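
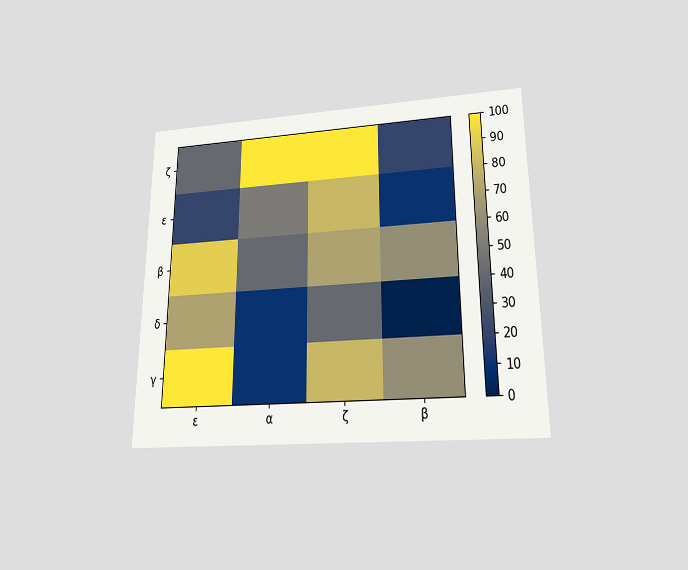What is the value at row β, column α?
The chart is viewed slightly from below. Matching cell (β, α) against the colorbar gives 40.

40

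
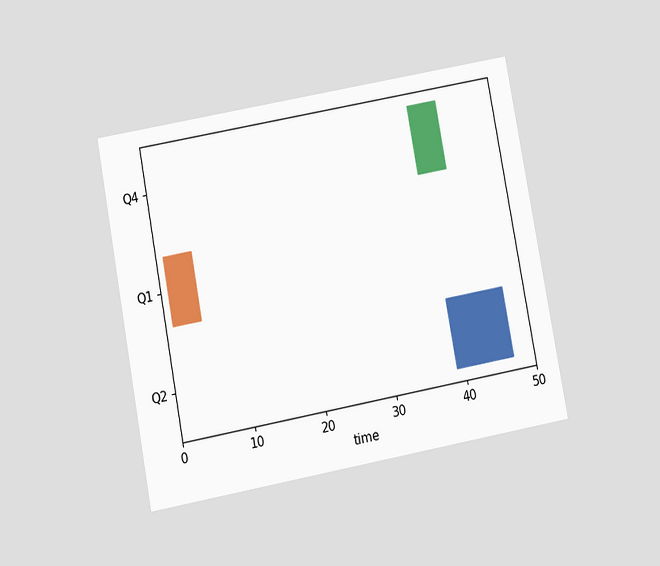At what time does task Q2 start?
39

The chart is tilted about 11° counter-clockwise and viewed at a slight angle. The Q2 bar begins at t=39.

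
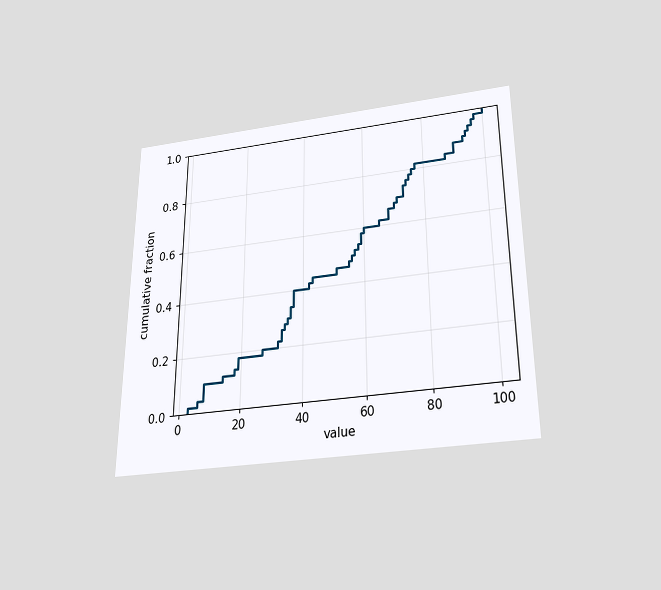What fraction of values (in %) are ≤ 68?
The chart is viewed slightly from below. At x=68 the ECDF step is at 66%.

66%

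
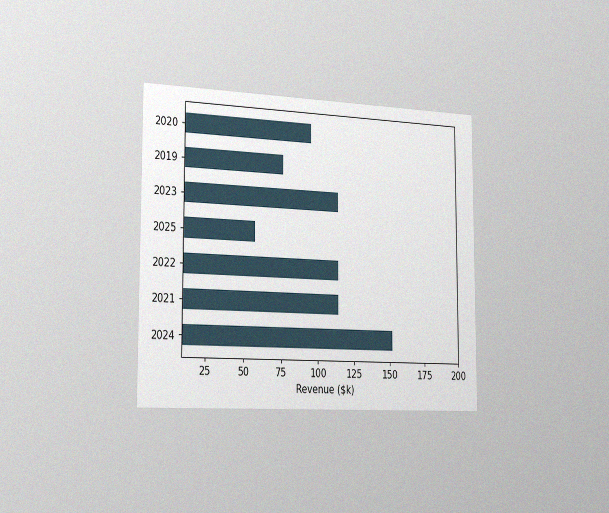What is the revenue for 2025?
The chart is viewed slightly from the left, with some photo noise. Reading along the chart's x-axis, the 2025 bar reaches $57k.

$57k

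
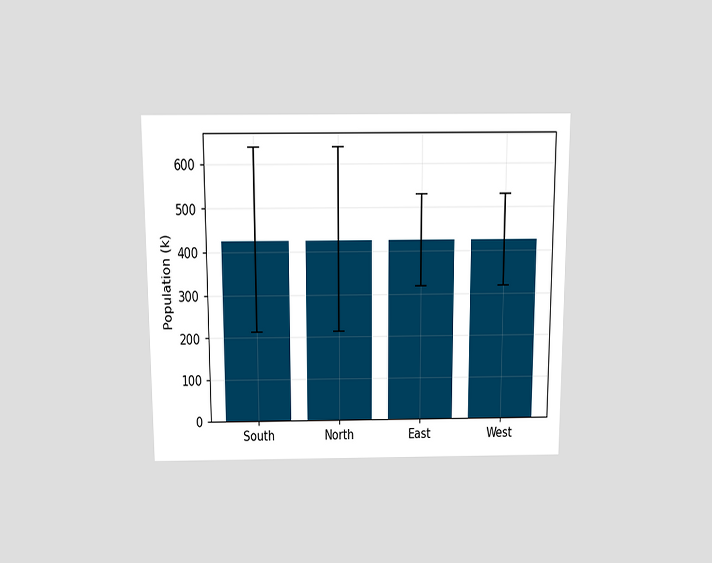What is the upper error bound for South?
636k

The chart is viewed slightly from above. The South bar's upper whisker reaches 636k.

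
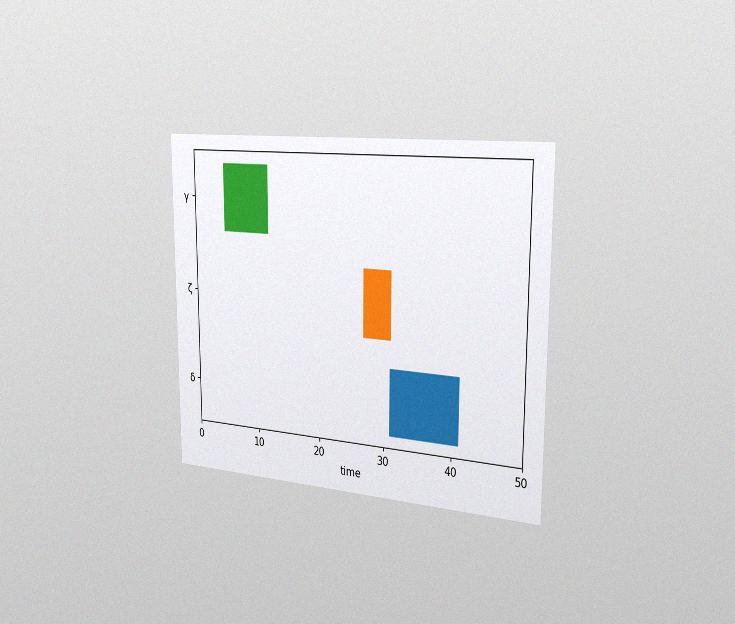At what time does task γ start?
The chart is viewed slightly from the right, with some photo noise. The γ bar begins at t=5.

5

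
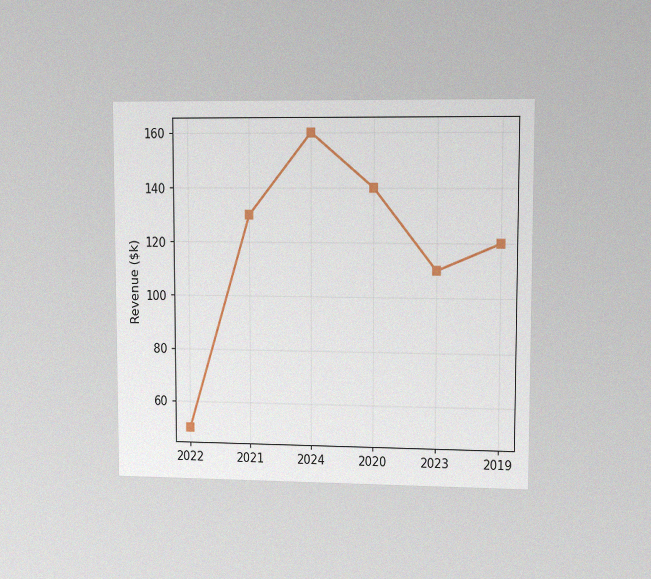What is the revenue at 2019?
$120k

The chart is viewed at a slight angle, with some photo noise. At 2019, the line is at $120k.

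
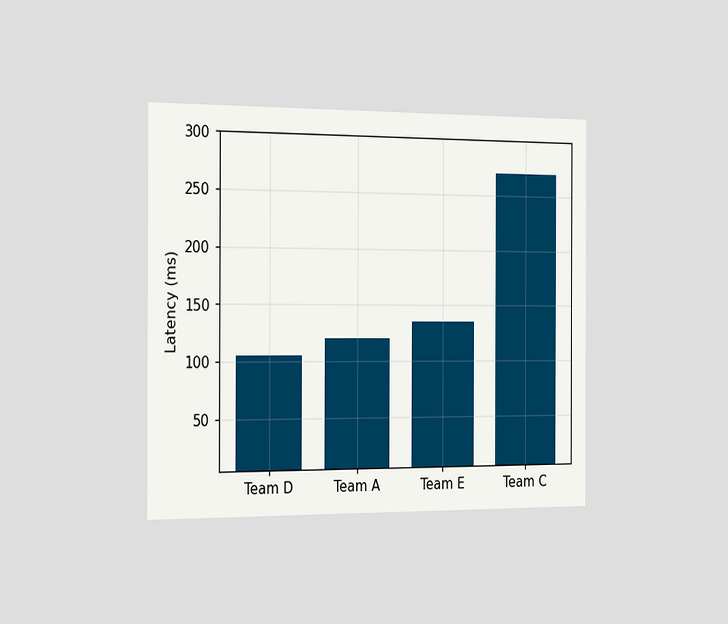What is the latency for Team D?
The chart is viewed slightly from the left. Reading along the chart's y-axis, the Team D bar reaches 105ms.

105ms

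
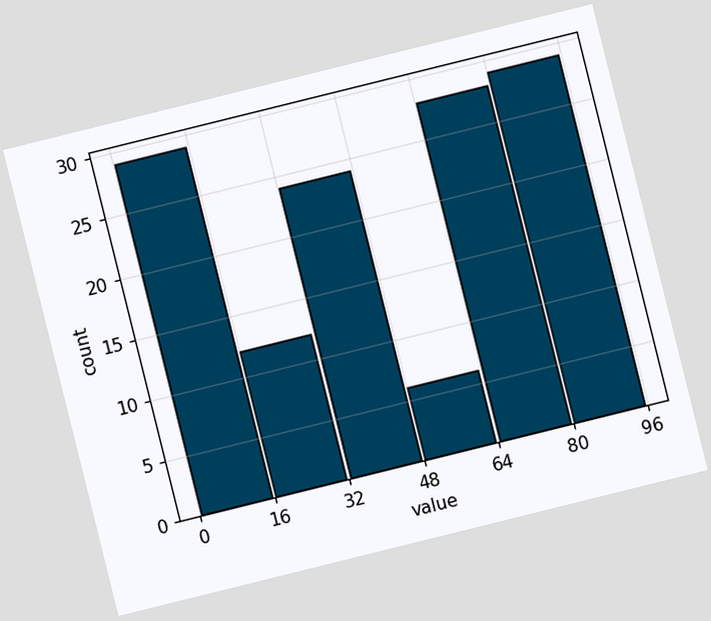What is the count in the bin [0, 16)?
The chart is tilted about 14° counter-clockwise. The [0, 16) bin has height 29.

29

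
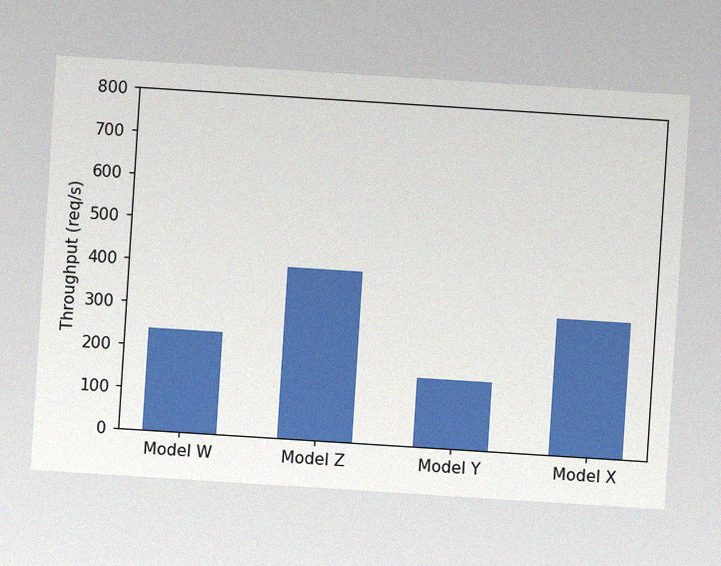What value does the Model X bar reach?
The chart is tilted about 4° clockwise, with some photo noise. Reading along the chart's y-axis, the Model X bar reaches 320req/s.

320req/s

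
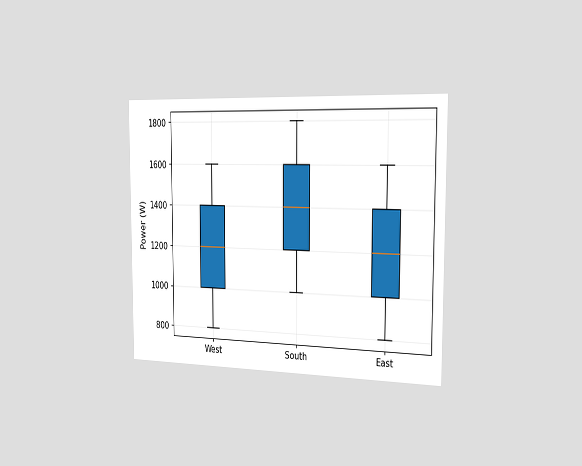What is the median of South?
1400W

The chart is viewed slightly from the right. The median line in the South box sits at 1400W.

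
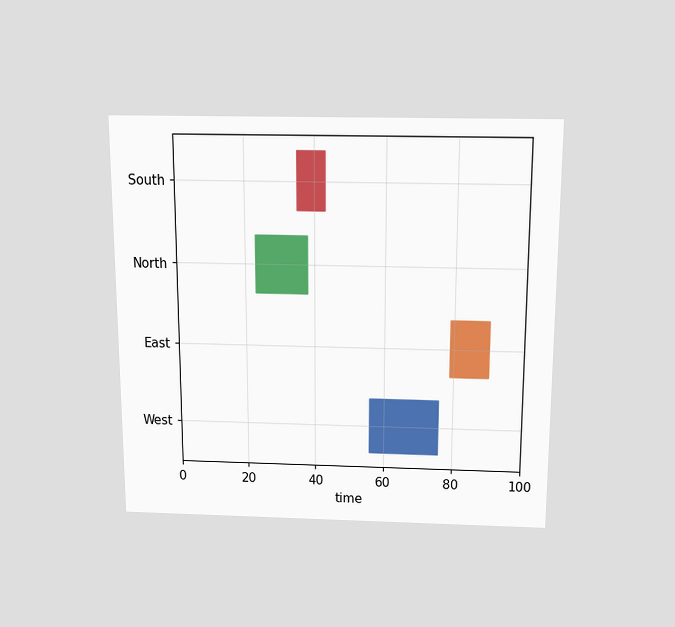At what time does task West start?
56

The chart is viewed slightly from above. The West bar begins at t=56.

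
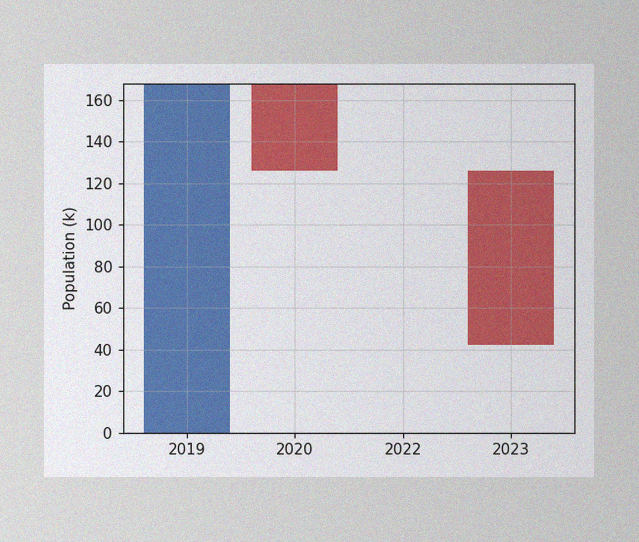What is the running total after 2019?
168k

The image has some photo noise and uneven lighting. After 2019 the running total reaches 168k.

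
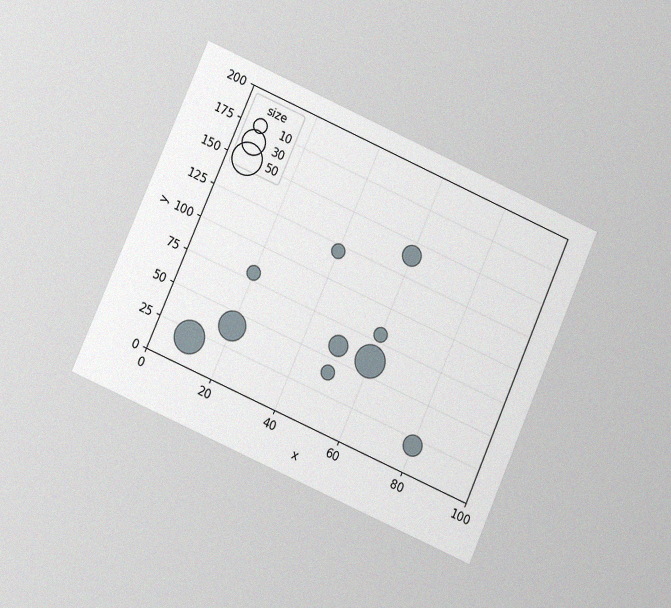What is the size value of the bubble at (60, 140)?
20

The chart is tilted about 24° clockwise and viewed at a slight angle, with some photo noise. Matching the bubble at (60, 140) against the size legend gives 20.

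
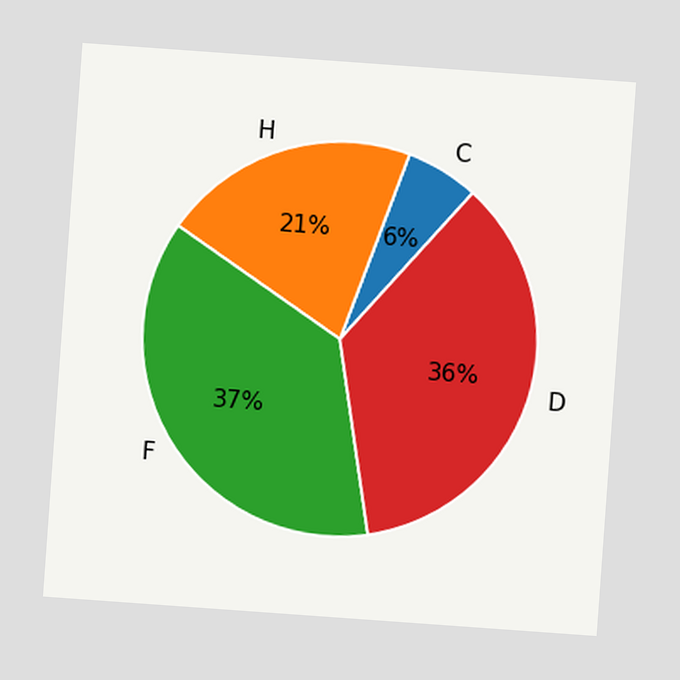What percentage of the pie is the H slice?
21%

The chart is tilted about 4° clockwise. The H slice takes up 21% of the pie.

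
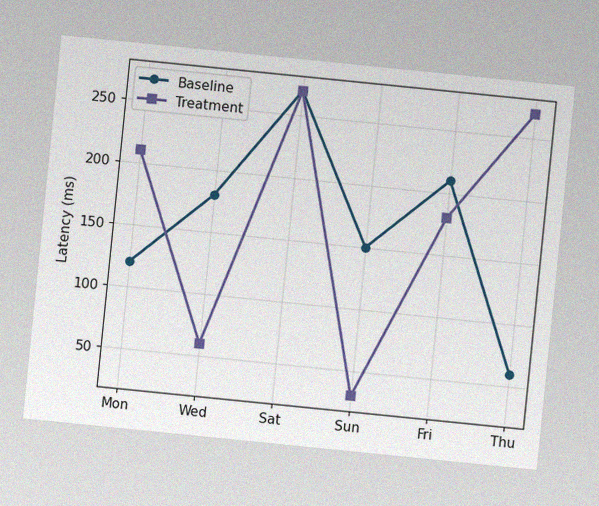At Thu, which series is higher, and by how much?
The chart is tilted about 6° clockwise, with some photo noise. At Thu, Treatment sits above the other line by 210ms.

Treatment, by 210ms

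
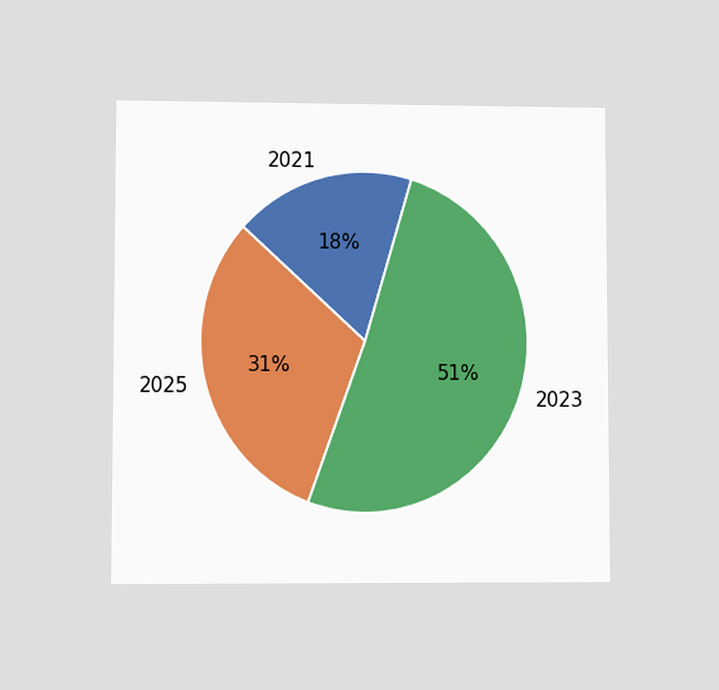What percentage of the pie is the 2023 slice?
51%

The chart is viewed at a slight angle. The 2023 slice takes up 51% of the pie.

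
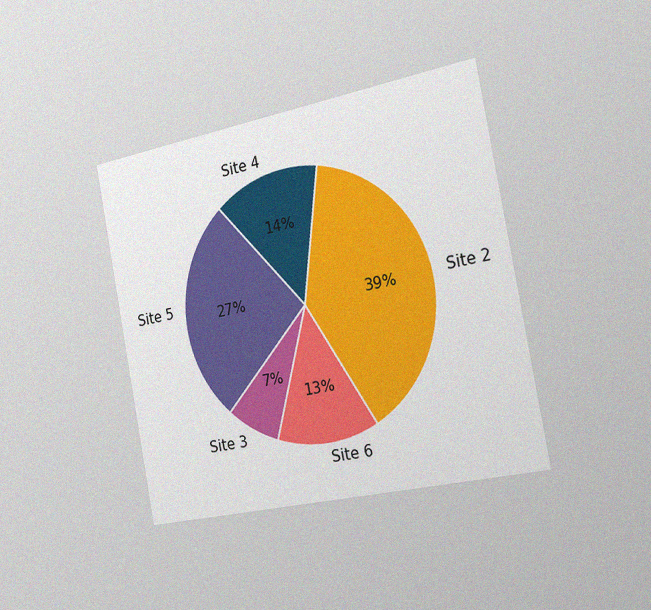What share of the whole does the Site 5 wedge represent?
The chart is tilted about 11° counter-clockwise and viewed slightly from the right, with some photo noise. The Site 5 slice takes up 27% of the pie.

27%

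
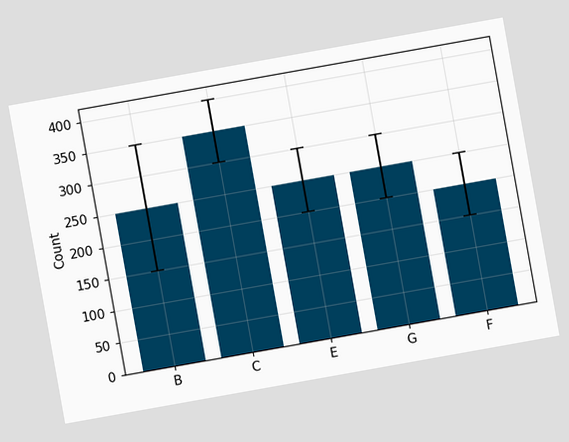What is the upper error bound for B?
350

The chart is tilted about 10° counter-clockwise. The B bar's upper whisker reaches 350.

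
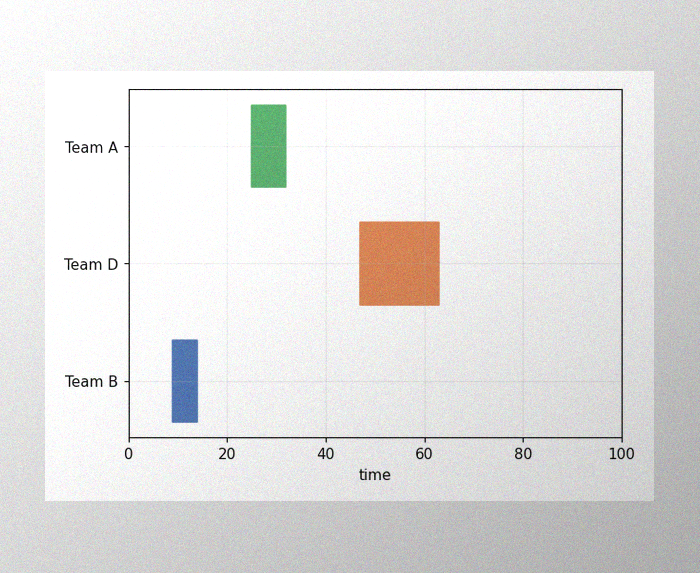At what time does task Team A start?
The image has some photo noise and uneven lighting. The Team A bar begins at t=25.

25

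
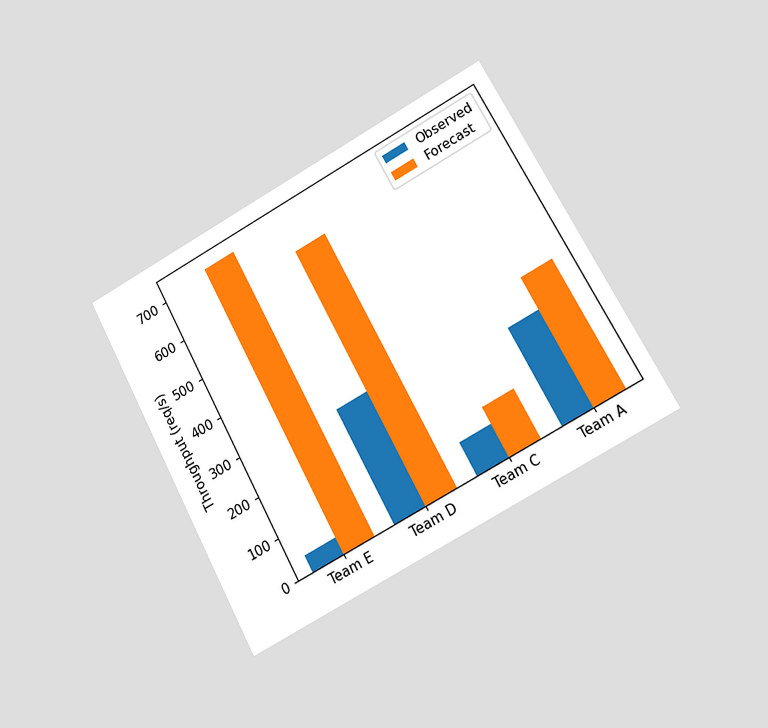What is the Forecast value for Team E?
720req/s

The chart is tilted about 28° counter-clockwise and viewed at a slight angle. The Forecast bar at Team E reaches 720req/s on the y-axis.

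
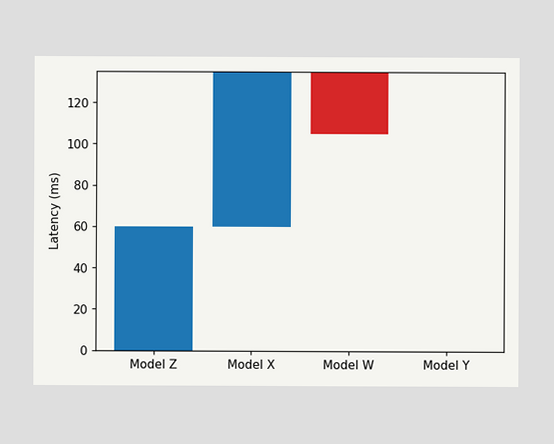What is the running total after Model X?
135ms

After Model X the running total reaches 135ms.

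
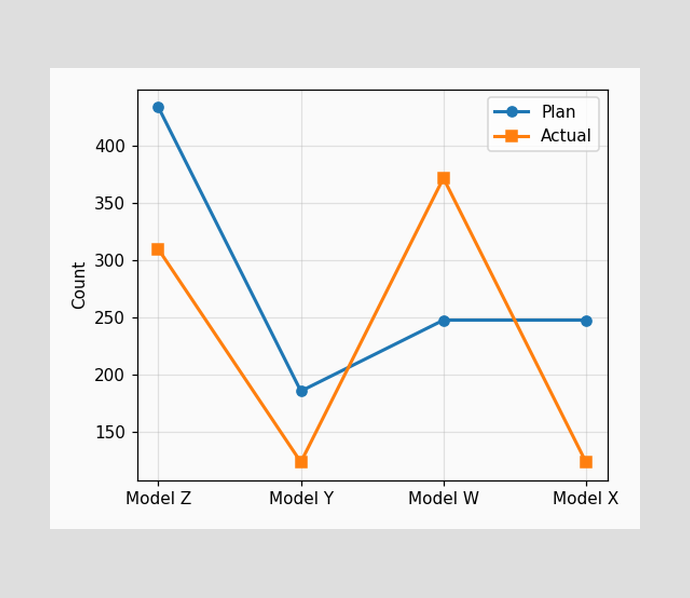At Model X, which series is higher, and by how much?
At Model X, Plan sits above the other line by 124.

Plan, by 124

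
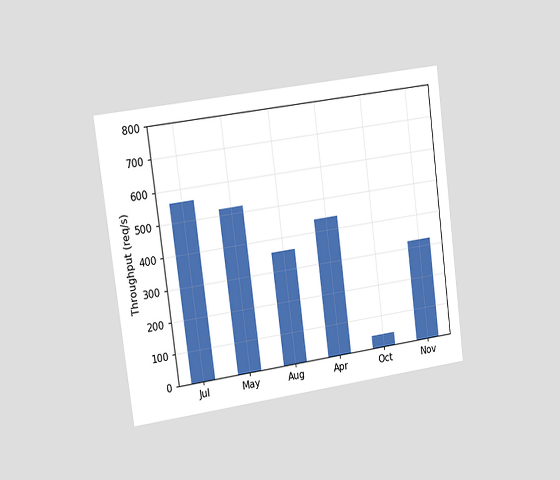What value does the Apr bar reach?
440req/s

The chart is tilted about 7° counter-clockwise and viewed slightly from the left. Reading along the chart's y-axis, the Apr bar reaches 440req/s.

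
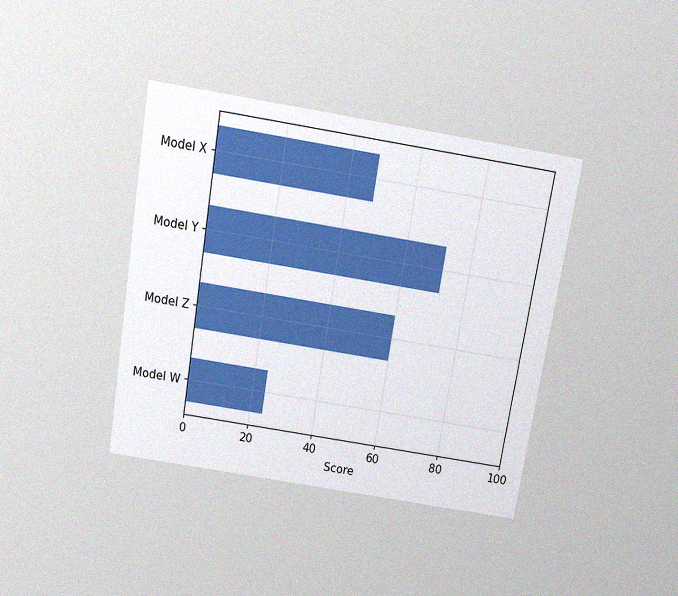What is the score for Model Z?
The chart is tilted about 9° clockwise and viewed slightly from above, with some photo noise. Reading along the chart's x-axis, the Model Z bar reaches 60.

60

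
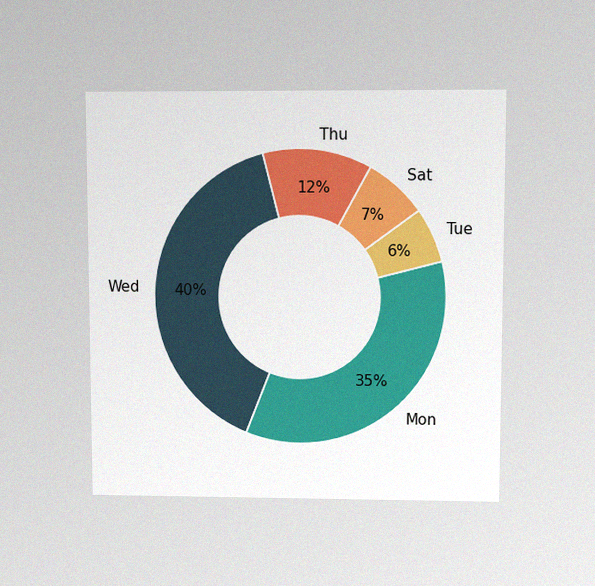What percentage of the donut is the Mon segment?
The chart is viewed at a slight angle, with some photo noise. The Mon segment takes up 35% of the ring.

35%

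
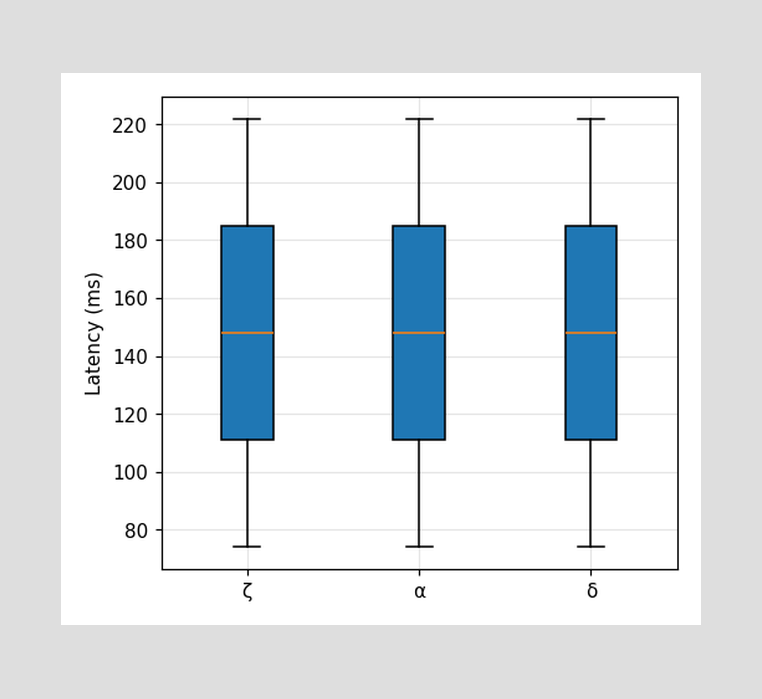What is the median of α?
The median line in the α box sits at 148ms.

148ms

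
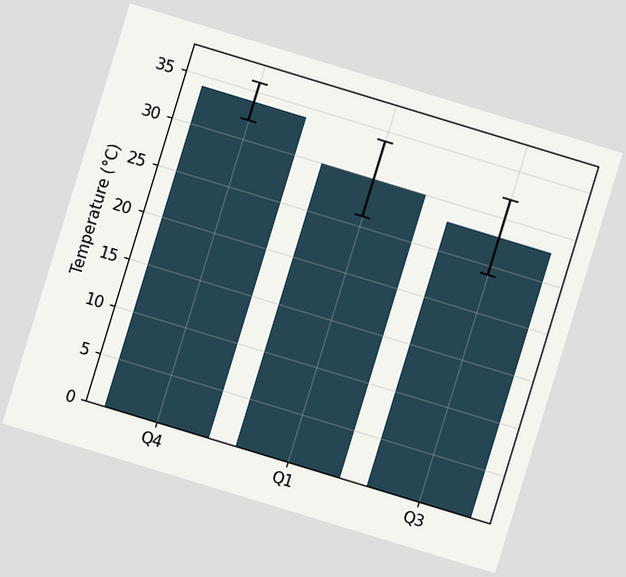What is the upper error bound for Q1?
34°C

The chart is tilted about 17° clockwise. The Q1 bar's upper whisker reaches 34°C.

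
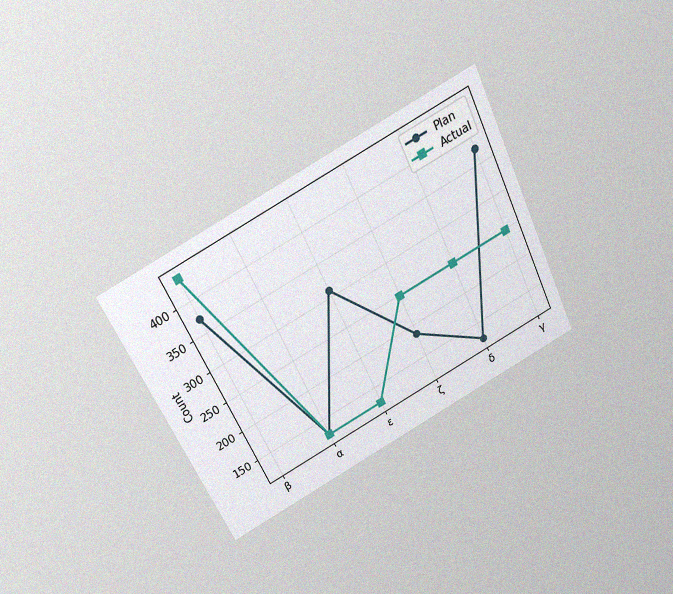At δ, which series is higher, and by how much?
Actual, by 124

The chart is tilted about 26° counter-clockwise and viewed slightly from above, with some photo noise. At δ, Actual sits above the other line by 124.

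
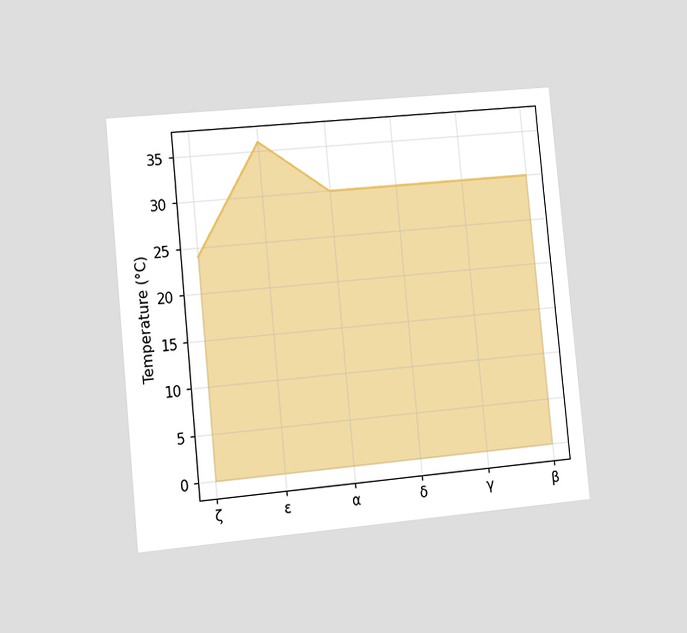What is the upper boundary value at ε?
36°C

The chart is tilted about 5° counter-clockwise and viewed at a slight angle. At ε the upper boundary is at 36°C.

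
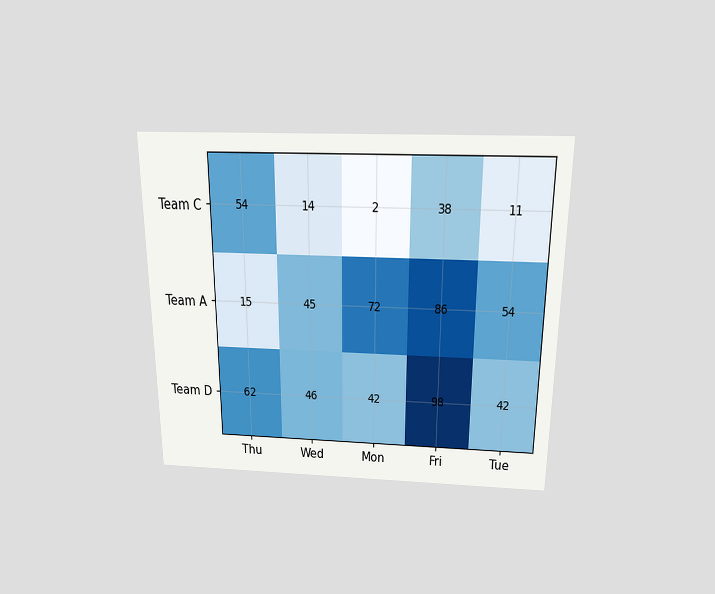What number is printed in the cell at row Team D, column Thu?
The chart is viewed slightly from above. The (Team D, Thu) cell reads 62.

62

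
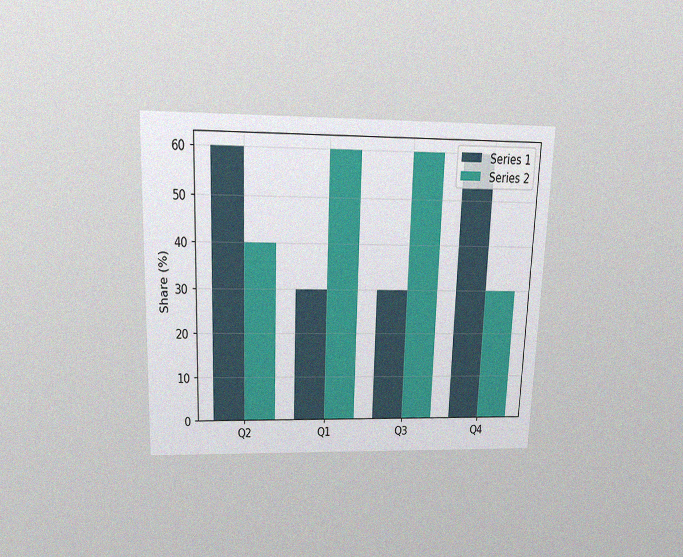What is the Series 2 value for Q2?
40%

The chart is tilted about 2° clockwise and viewed slightly from above, with some photo noise. The Series 2 bar at Q2 reaches 40% on the y-axis.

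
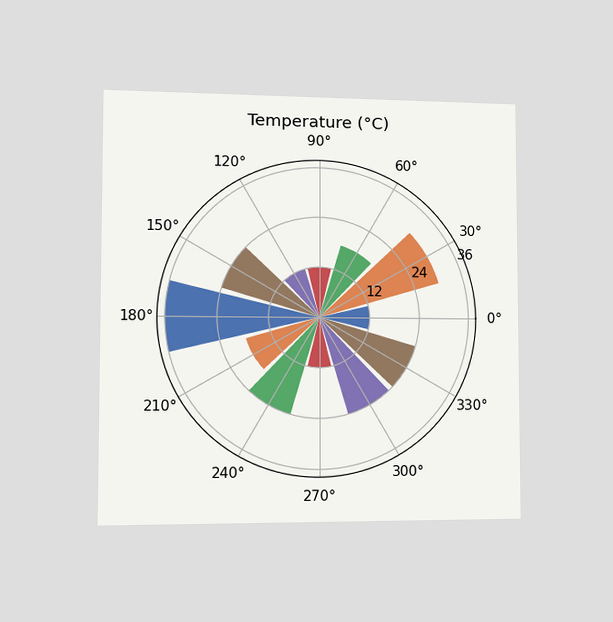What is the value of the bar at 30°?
The chart is viewed slightly from the left. The bar at 30° reaches 30°C on the radial axis.

30°C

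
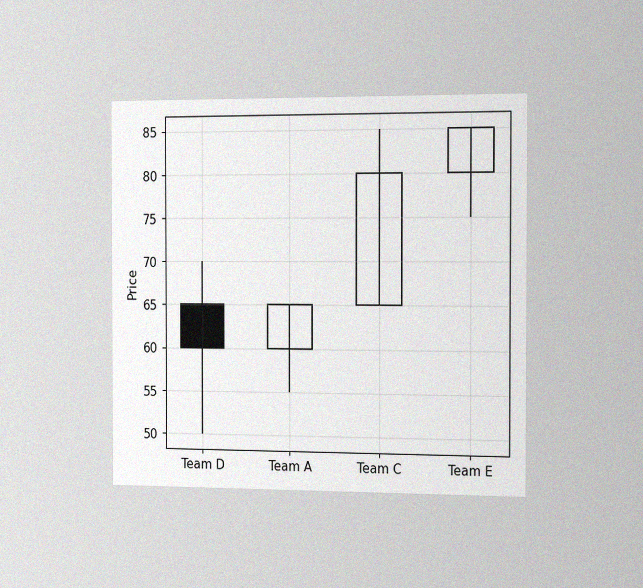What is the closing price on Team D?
60

The chart is viewed slightly from the right, with some photo noise. The Team D candle closes at 60.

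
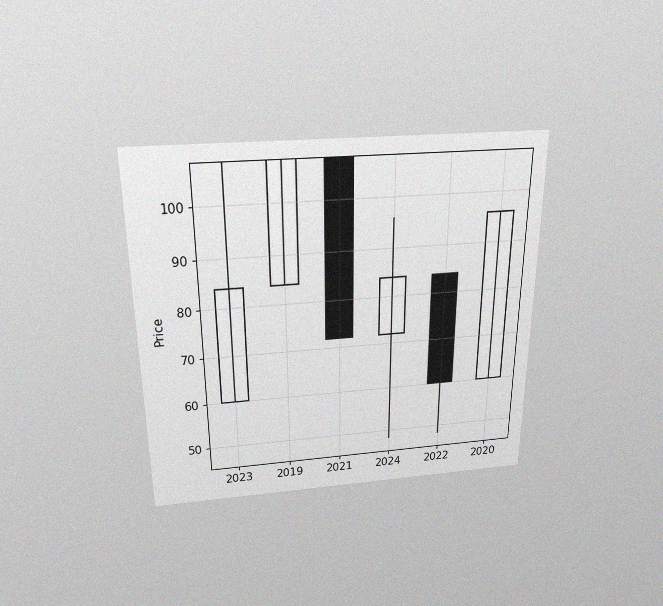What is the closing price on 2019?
108

The chart is viewed slightly from above, with some photo noise. The 2019 candle closes at 108.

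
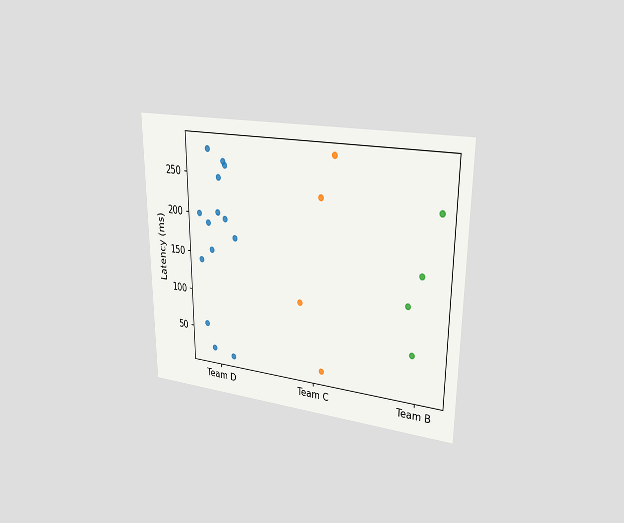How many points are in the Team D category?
14

The chart is viewed slightly from the right. Counting the markers in the Team D column gives 14.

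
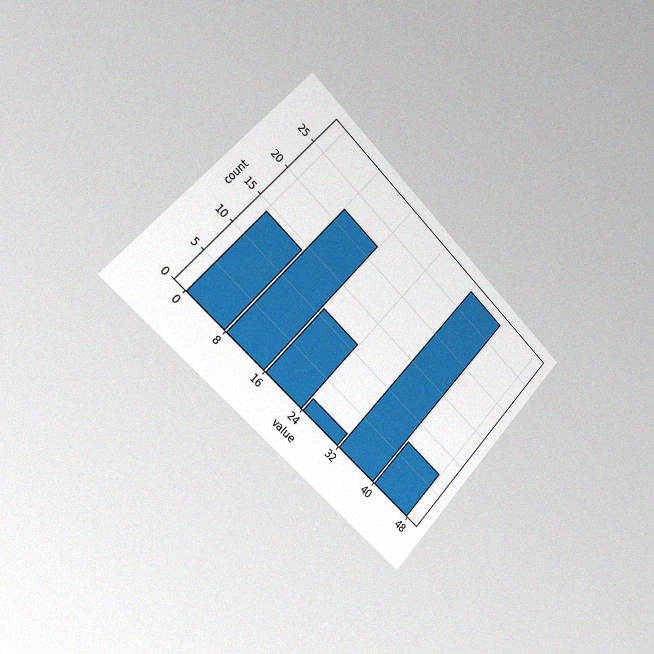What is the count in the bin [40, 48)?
7

The chart is tilted about 44° clockwise and viewed slightly from the left, with some photo noise. The [40, 48) bin has height 7.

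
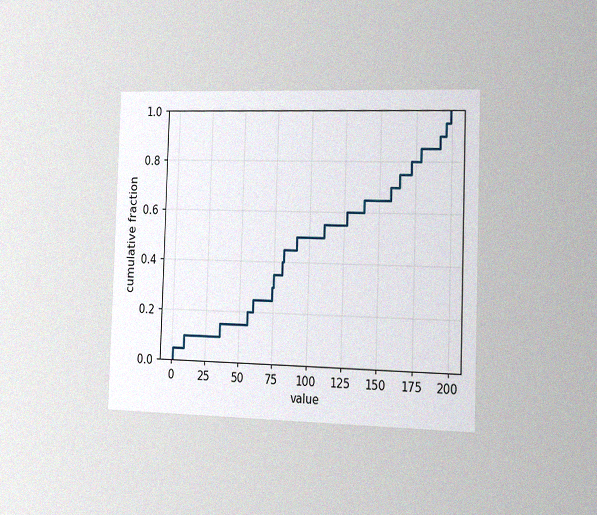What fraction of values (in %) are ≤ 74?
30%

The chart is viewed slightly from the right, with some photo noise. At x=74 the ECDF step is at 30%.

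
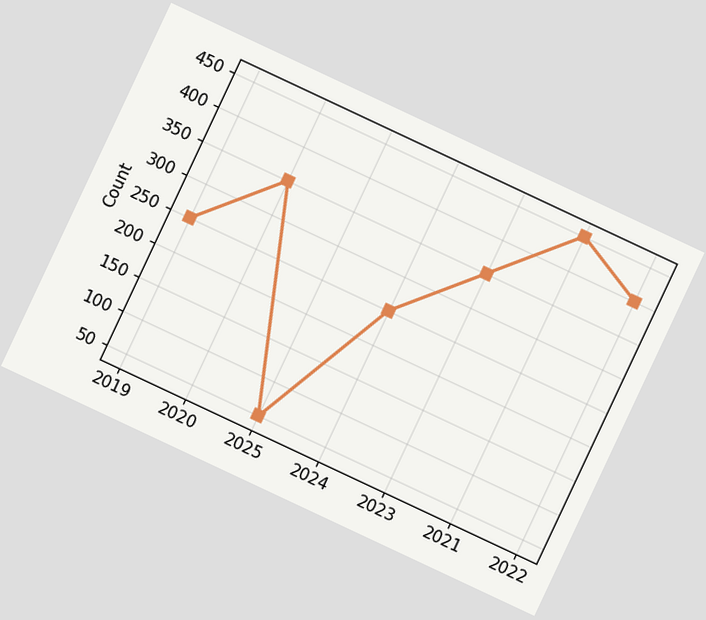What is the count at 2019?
250

The chart is tilted about 25° clockwise. At 2019, the line is at 250.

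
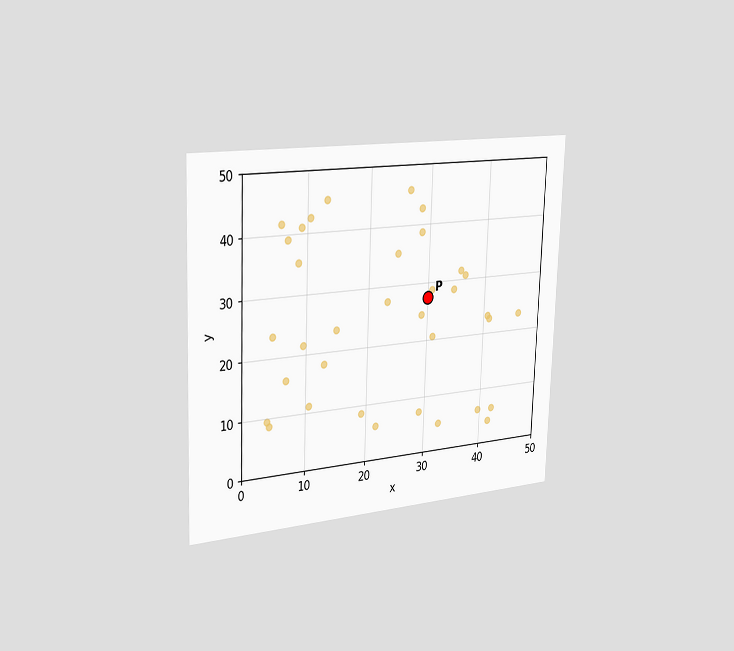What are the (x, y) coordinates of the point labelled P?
The chart is tilted about 2° clockwise and viewed slightly from the left. Following the gridlines from P to each axis, P sits at (30, 27.5).

(30, 27.5)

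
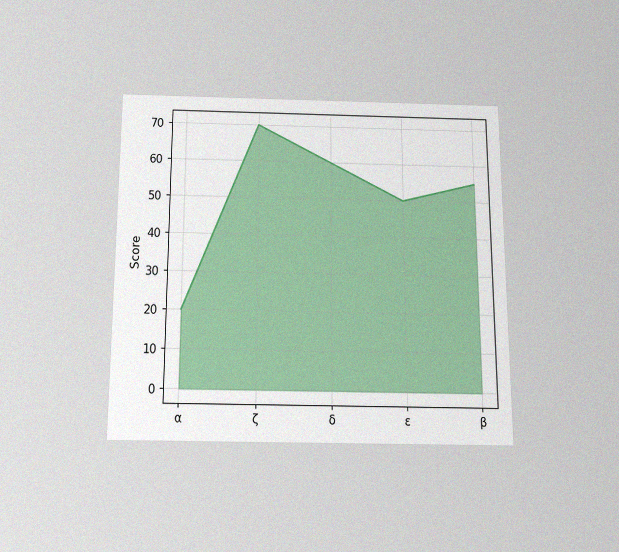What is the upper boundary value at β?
The chart is viewed slightly from below, with some photo noise. At β the upper boundary is at 55.

55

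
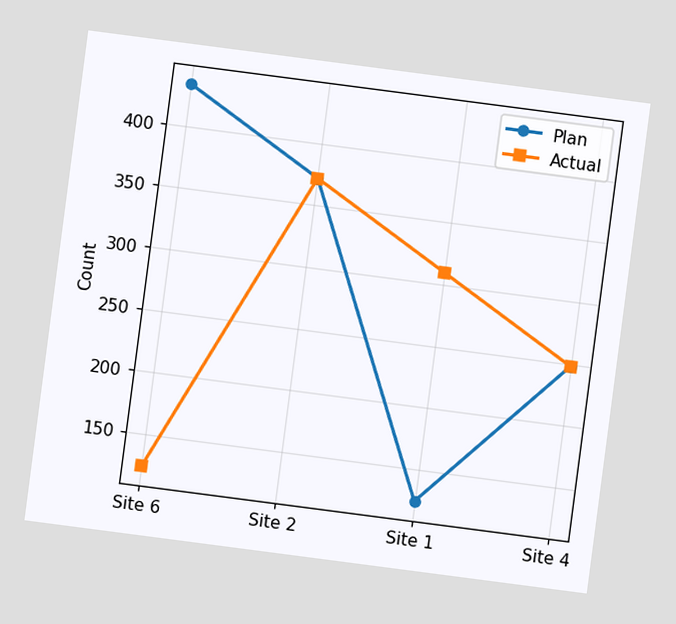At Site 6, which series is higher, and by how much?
The chart is tilted about 7° clockwise. At Site 6, Plan sits above the other line by 310.

Plan, by 310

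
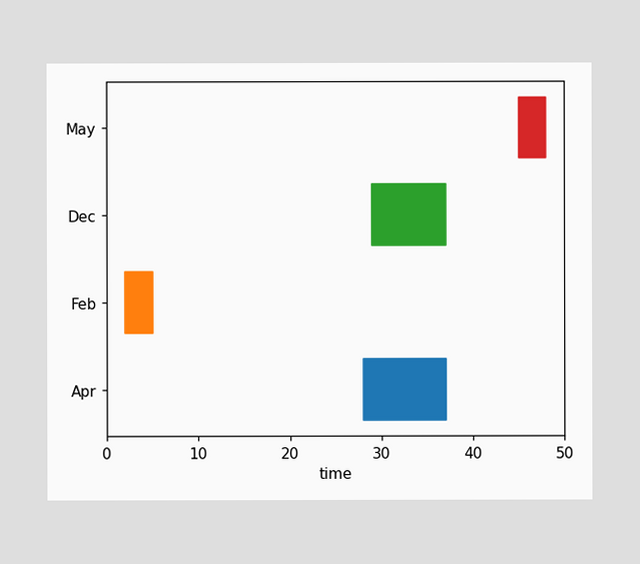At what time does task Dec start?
The Dec bar begins at t=29.

29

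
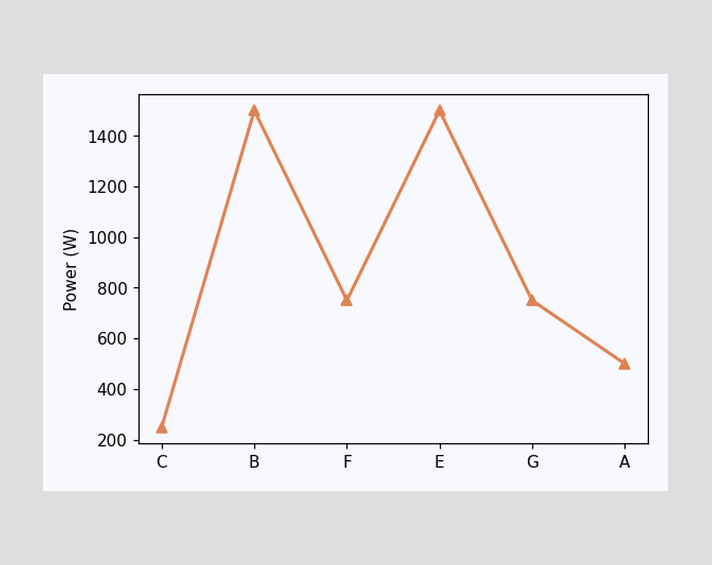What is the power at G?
750W

At G, the line is at 750W.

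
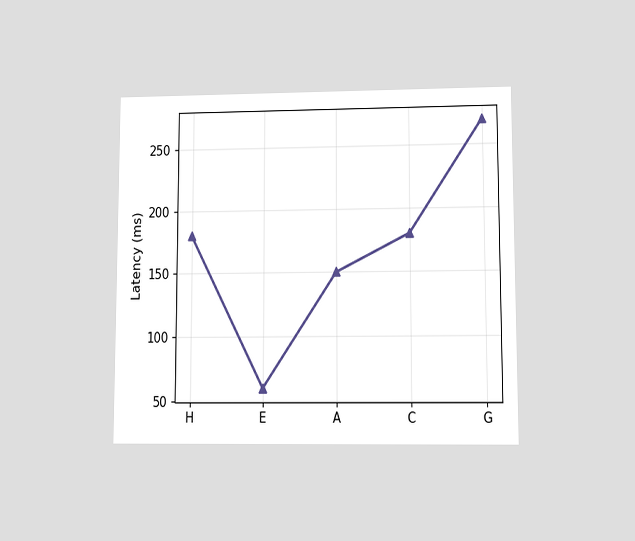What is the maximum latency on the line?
The chart is viewed at a slight angle. The highest point is at G, and reading across to the y-axis gives 270ms.

270ms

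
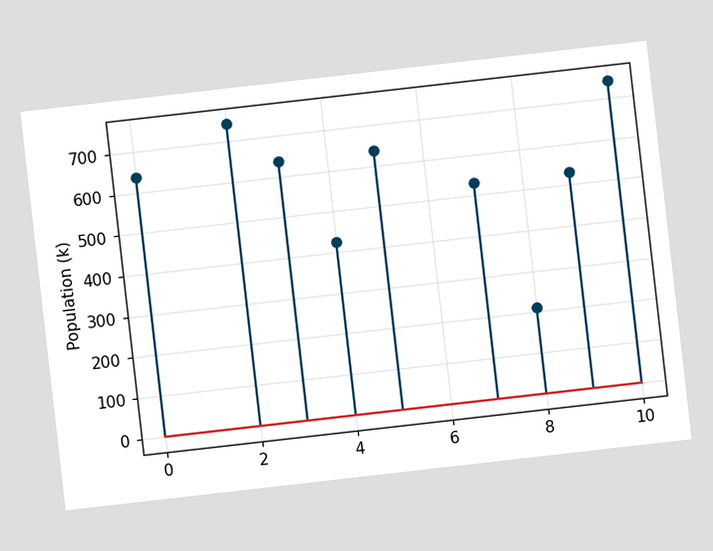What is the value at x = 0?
The chart is tilted about 6° counter-clockwise. The stem at x=0 reaches 636k.

636k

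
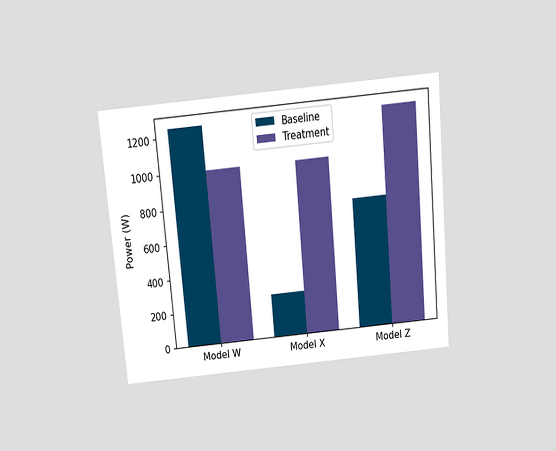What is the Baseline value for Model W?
1250W

The chart is tilted about 5° counter-clockwise and viewed slightly from above. The Baseline bar at Model W reaches 1250W on the y-axis.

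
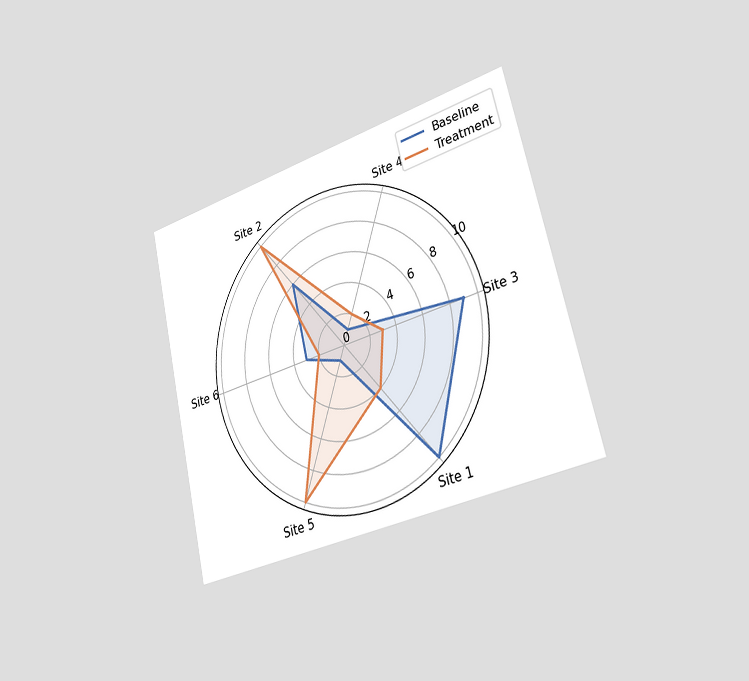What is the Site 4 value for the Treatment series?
The chart is tilted about 13° counter-clockwise and viewed slightly from the right. On the Site 4 axis, Treatment reaches 2.

2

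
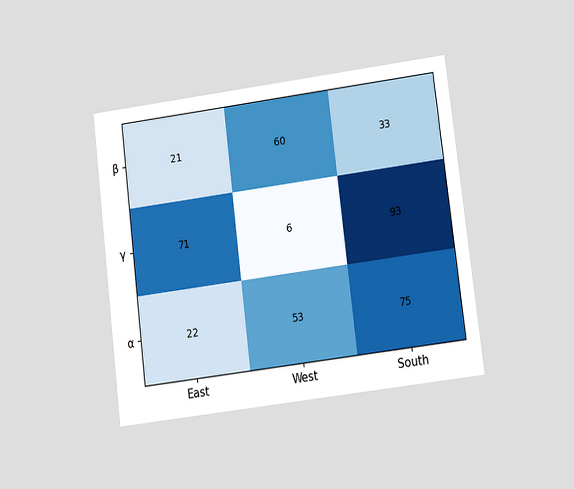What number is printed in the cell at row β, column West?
The chart is tilted about 7° counter-clockwise and viewed at a slight angle. The (β, West) cell reads 60.

60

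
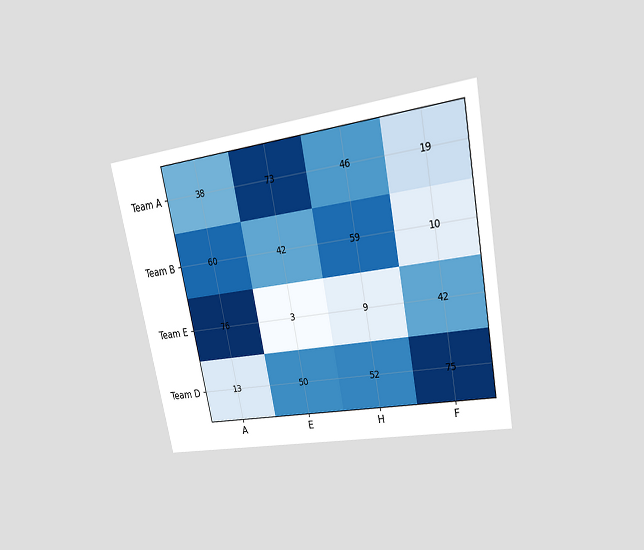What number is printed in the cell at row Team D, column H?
The chart is tilted about 11° counter-clockwise and viewed at a slight angle. The (Team D, H) cell reads 52.

52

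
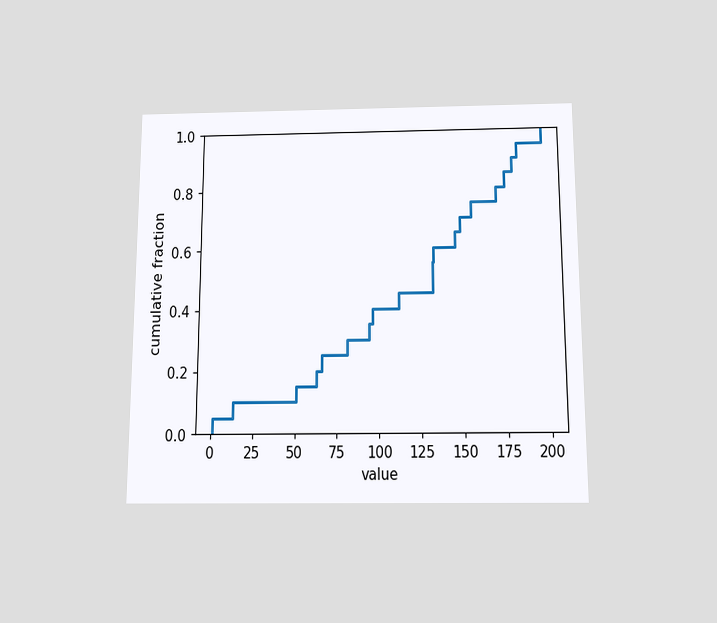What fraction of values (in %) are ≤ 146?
The chart is viewed slightly from below. At x=146 the ECDF step is at 65%.

65%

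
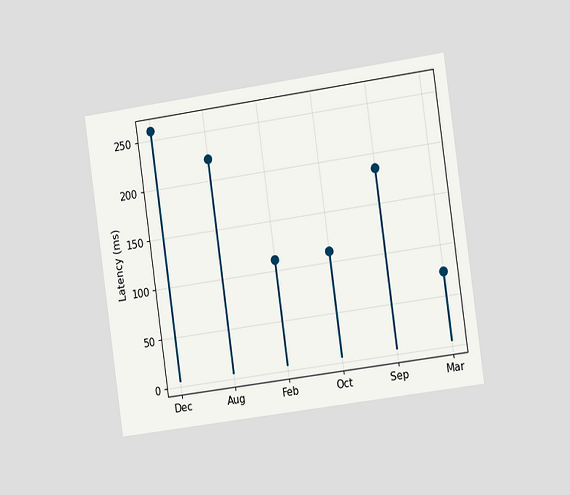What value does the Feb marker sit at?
The chart is tilted about 8° counter-clockwise and viewed slightly from the right. The Feb marker sits at 111ms.

111ms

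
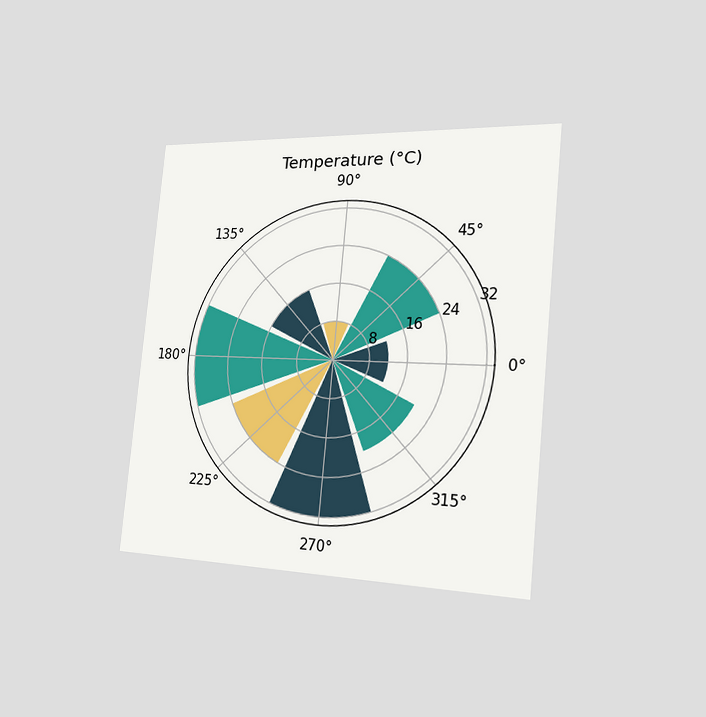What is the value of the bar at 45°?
The chart is tilted about 6° clockwise and viewed slightly from the right. The bar at 45° reaches 24°C on the radial axis.

24°C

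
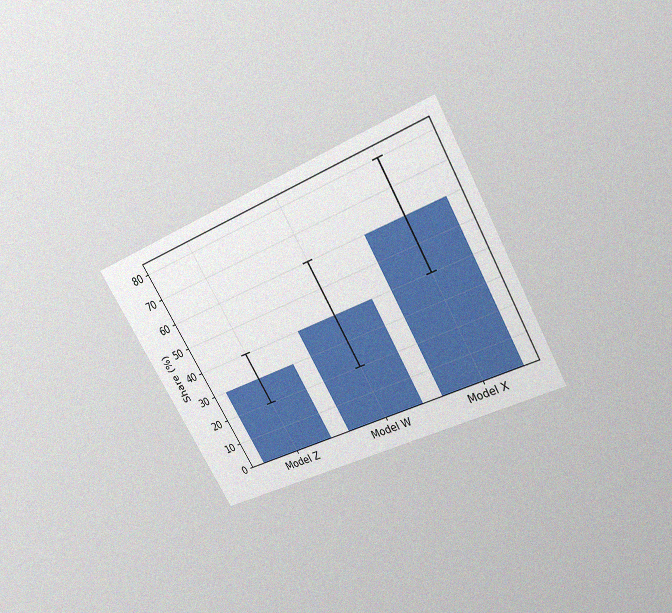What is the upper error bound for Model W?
The chart is tilted about 30° counter-clockwise and viewed slightly from above, with some photo noise. The Model W bar's upper whisker reaches 60%.

60%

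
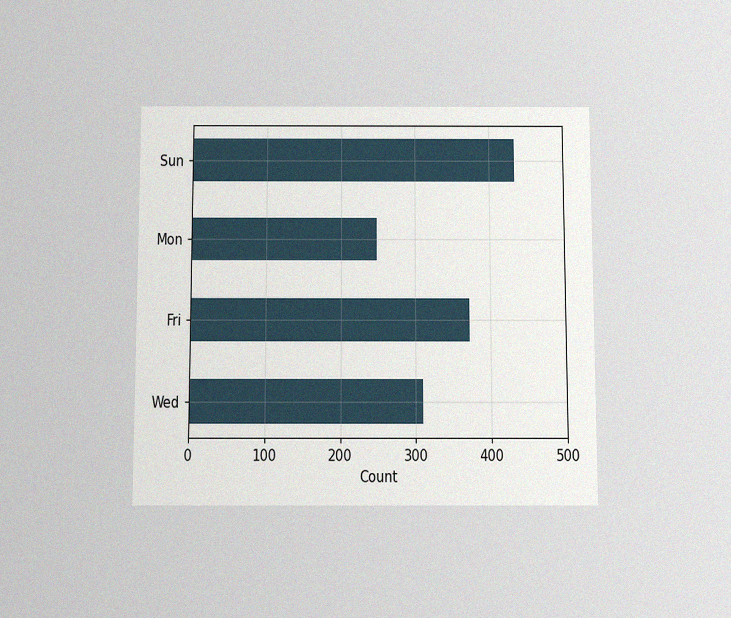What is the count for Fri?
372

The chart is viewed slightly from below, with some photo noise. Reading along the chart's x-axis, the Fri bar reaches 372.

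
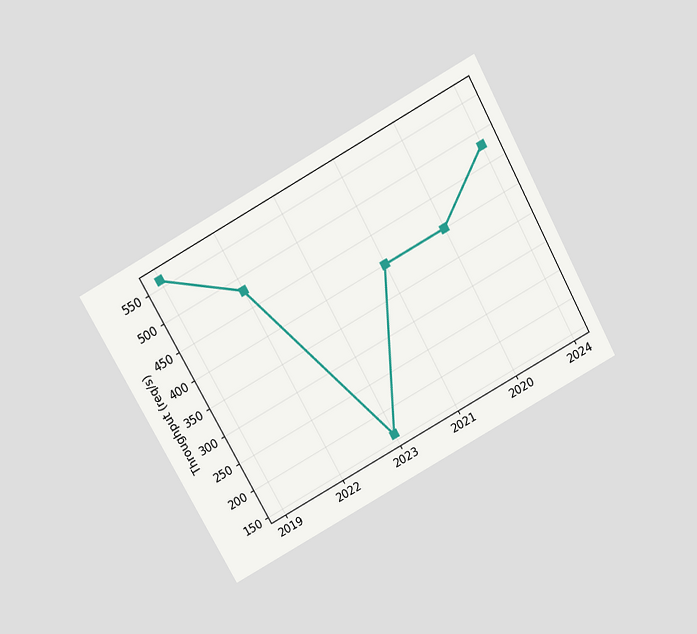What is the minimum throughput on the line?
The chart is tilted about 29° counter-clockwise and viewed slightly from above. The lowest point is at 2023, and reading across to the y-axis gives 160req/s.

160req/s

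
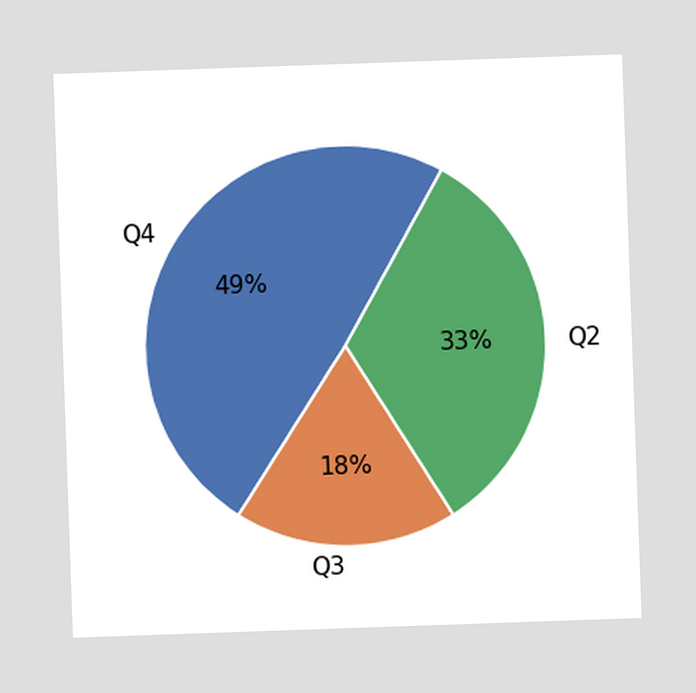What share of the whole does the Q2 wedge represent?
The Q2 slice takes up 33% of the pie.

33%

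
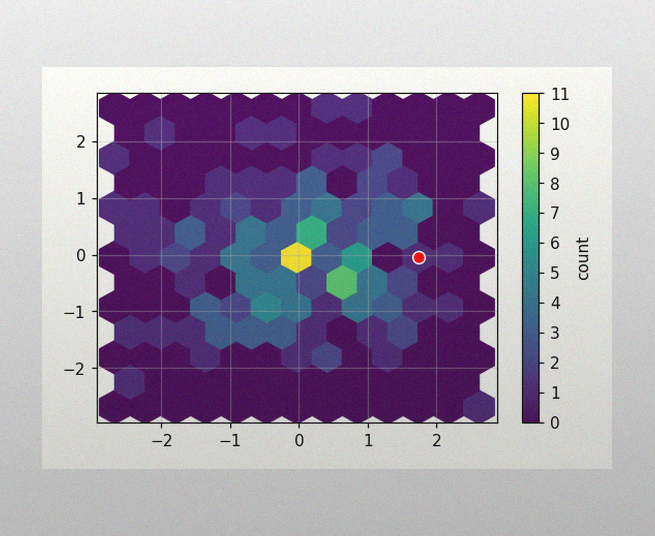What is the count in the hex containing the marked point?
The image has some photo noise and uneven lighting. The marked hex reads 1 on the colorbar.

1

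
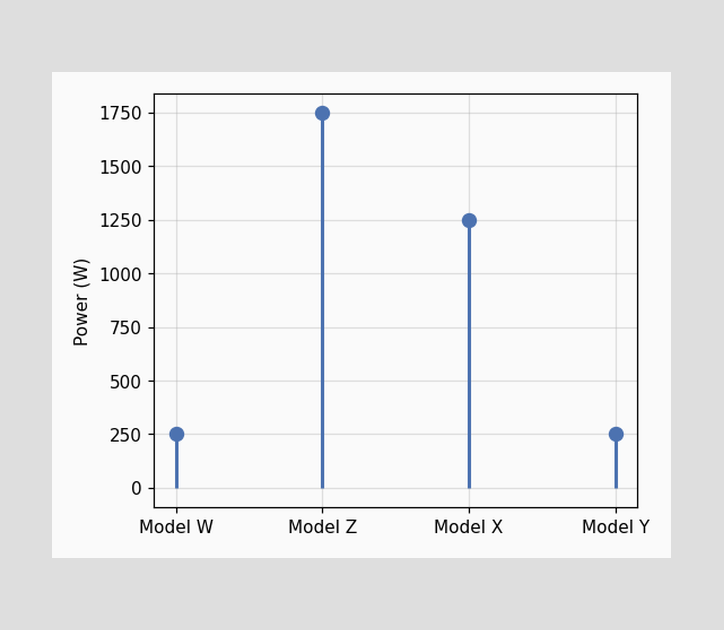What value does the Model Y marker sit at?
The Model Y marker sits at 250W.

250W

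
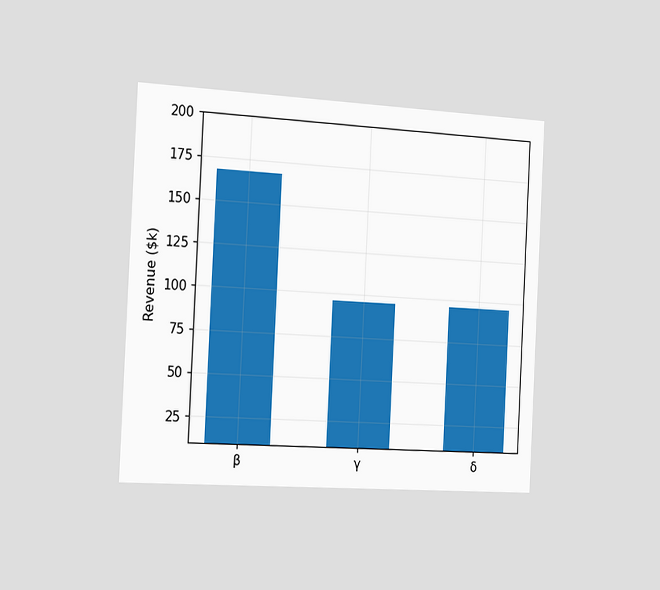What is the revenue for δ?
The chart is tilted about 3° clockwise and viewed slightly from the left. Reading along the chart's y-axis, the δ bar reaches $96k.

$96k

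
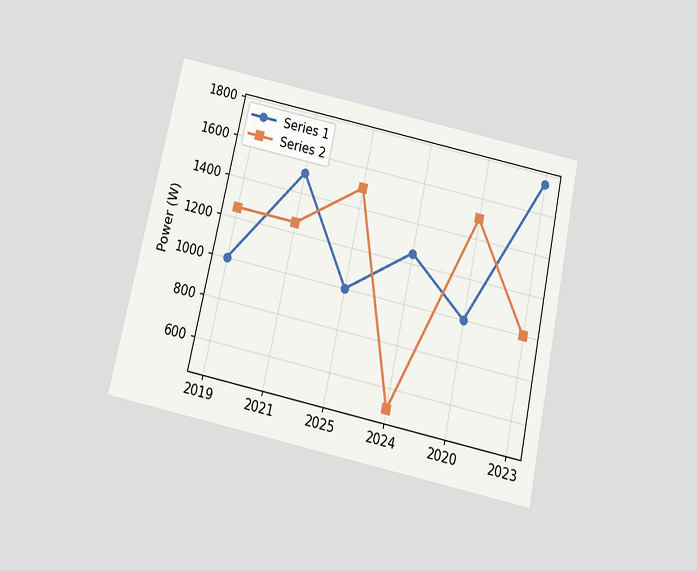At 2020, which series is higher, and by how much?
Series 2, by 500W

The chart is tilted about 12° clockwise and viewed slightly from below. At 2020, Series 2 sits above the other line by 500W.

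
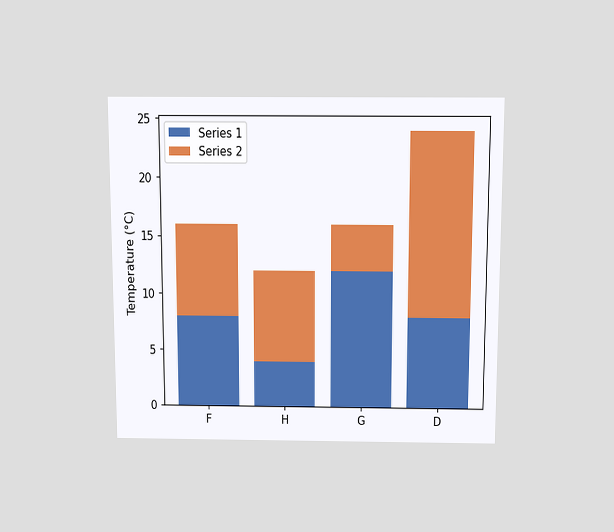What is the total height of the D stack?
The chart is viewed slightly from above. The D stack's top reaches 24°C on the y-axis.

24°C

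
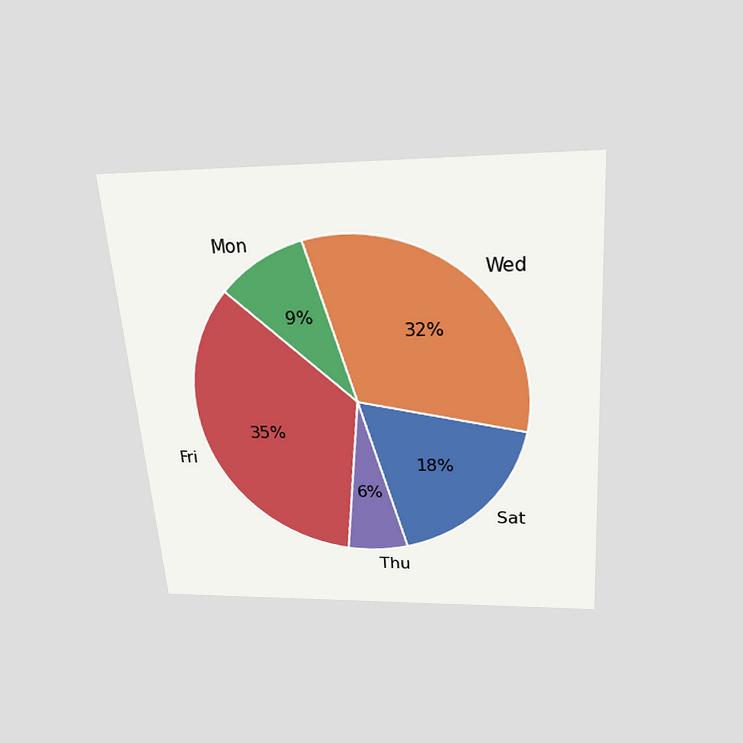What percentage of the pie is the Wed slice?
The chart is tilted about 4° counter-clockwise and viewed slightly from above. The Wed slice takes up 32% of the pie.

32%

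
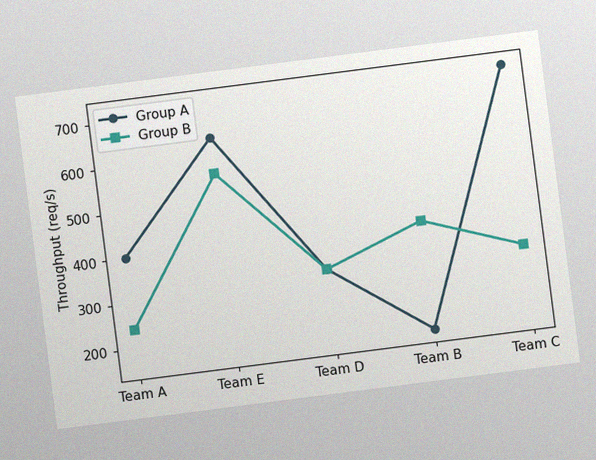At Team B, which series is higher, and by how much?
Group B, by 240req/s

The chart is tilted about 7° counter-clockwise, with some photo noise. At Team B, Group B sits above the other line by 240req/s.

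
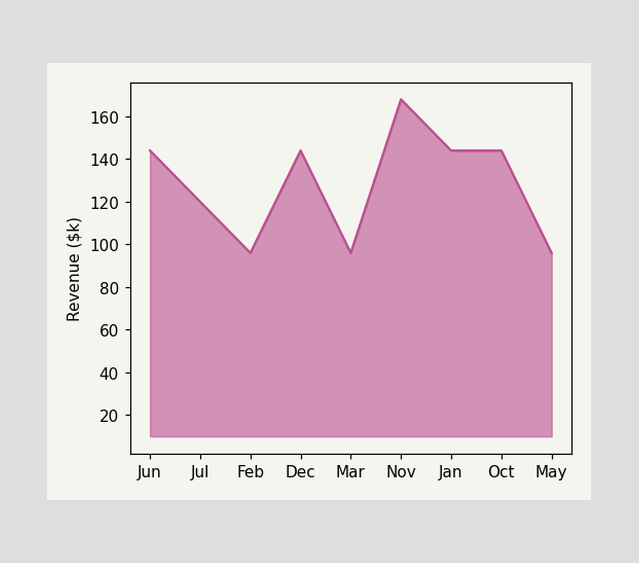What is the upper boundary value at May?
$96k

At May the upper boundary is at $96k.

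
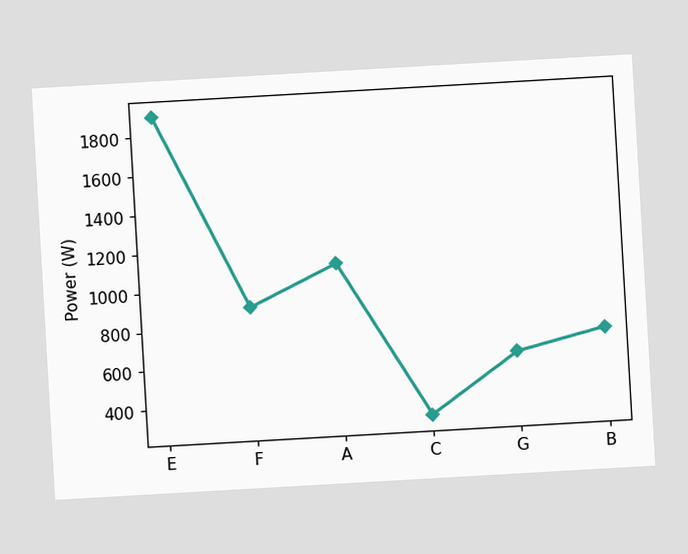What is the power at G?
600W

The chart is tilted about 3° counter-clockwise. At G, the line is at 600W.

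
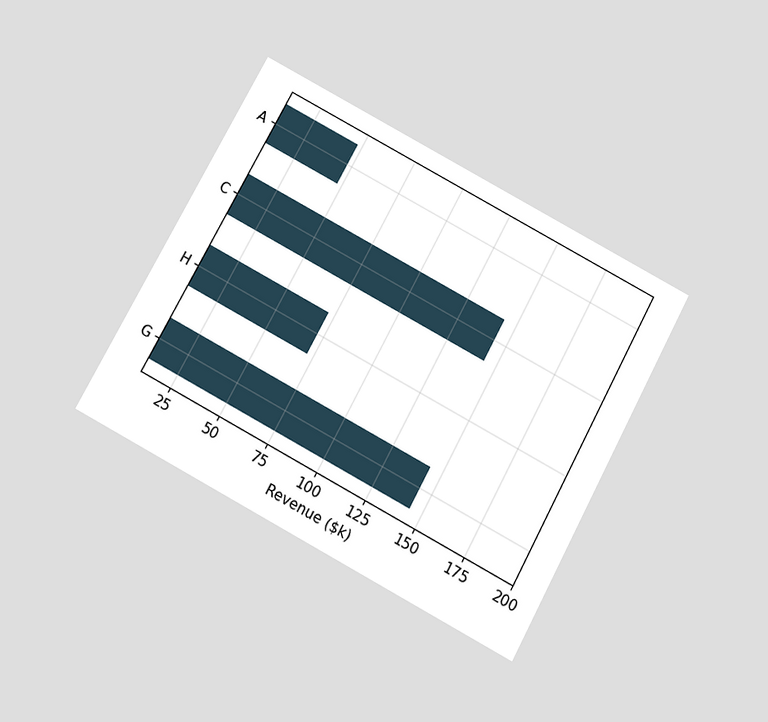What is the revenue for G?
The chart is tilted about 28° clockwise and viewed slightly from below. Reading along the chart's x-axis, the G bar reaches $144k.

$144k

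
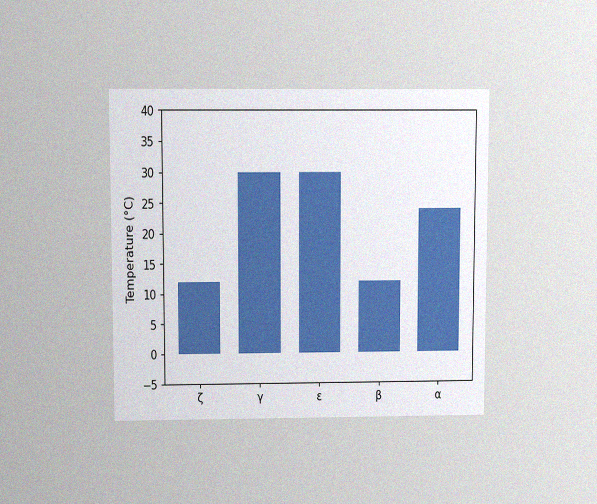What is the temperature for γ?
The chart is viewed slightly from above, with some photo noise. Reading along the chart's y-axis, the γ bar reaches 30°C.

30°C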